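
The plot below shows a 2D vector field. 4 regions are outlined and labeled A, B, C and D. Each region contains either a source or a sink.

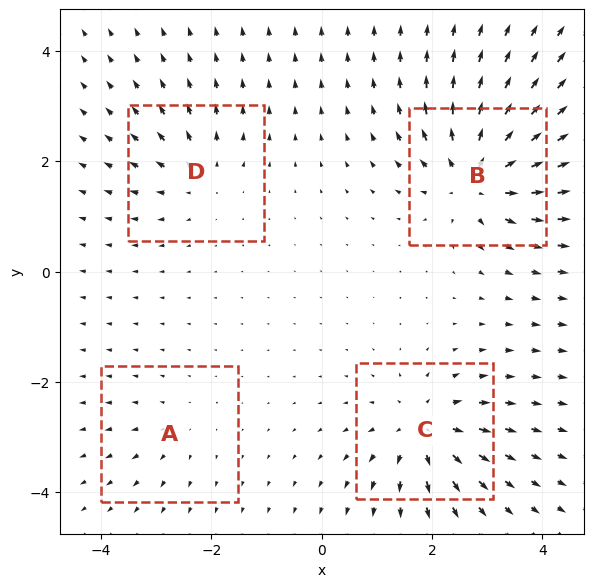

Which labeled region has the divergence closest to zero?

A

Divergence at each region's feature centre — A: about +2, B: about +8, C: about +6, D: about +4. Region A is closest to zero.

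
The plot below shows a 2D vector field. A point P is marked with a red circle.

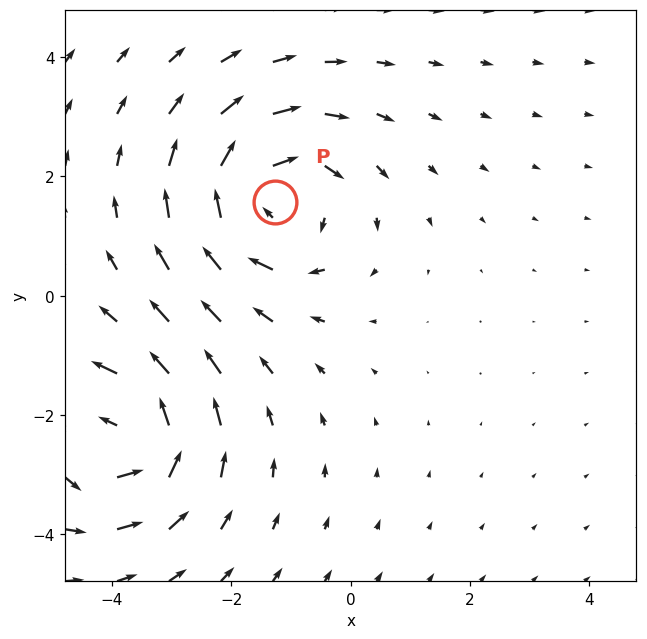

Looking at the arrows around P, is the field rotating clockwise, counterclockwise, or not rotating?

clockwise

Near P at (-1.3, 1.6) the arrows circulate clockwise. The curl (z-component) there is about -3; negative curl means clockwise rotation.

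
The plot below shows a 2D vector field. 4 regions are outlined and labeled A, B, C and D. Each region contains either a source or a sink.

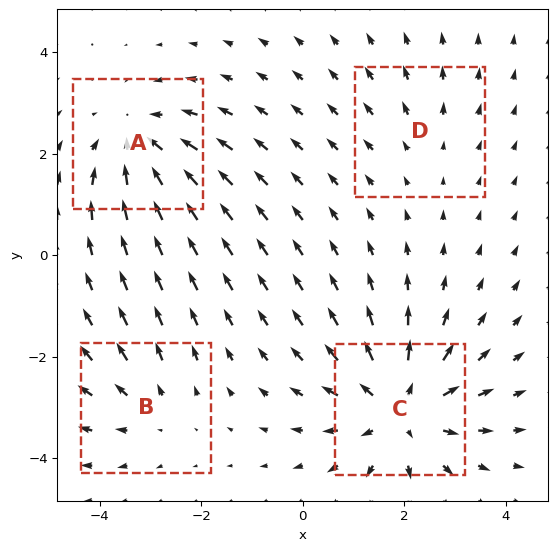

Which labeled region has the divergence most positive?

C

Divergence at each region's feature centre — A: about -5, B: about +3, C: about +6, D: about +2. Region C is most positive.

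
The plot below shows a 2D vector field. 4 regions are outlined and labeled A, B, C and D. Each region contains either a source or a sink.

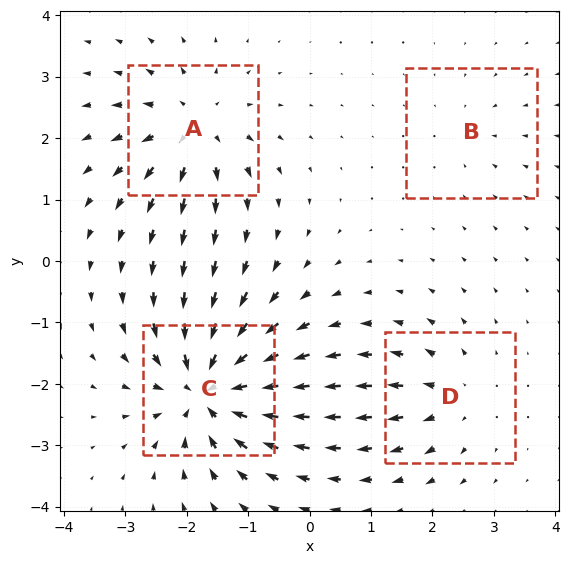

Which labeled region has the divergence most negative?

C

Divergence at each region's feature centre — A: about +6, B: about -2, C: about -9, D: about +4. Region C is most negative.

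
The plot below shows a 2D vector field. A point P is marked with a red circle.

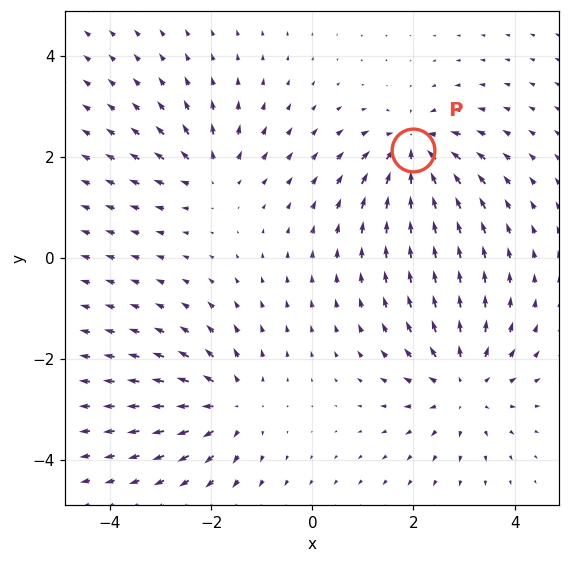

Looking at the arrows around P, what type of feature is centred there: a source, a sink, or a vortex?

sink

At P (2.0, 2.1) the arrows converge inward. Divergence about -6, curl ≈0 — negative divergence with near-zero curl is a sink.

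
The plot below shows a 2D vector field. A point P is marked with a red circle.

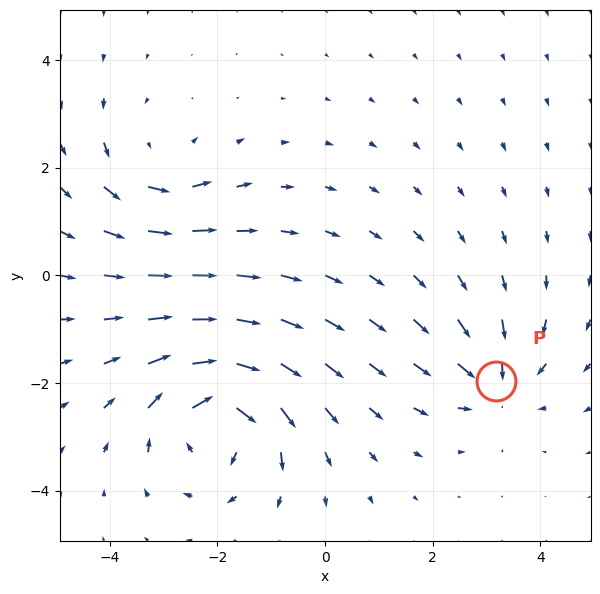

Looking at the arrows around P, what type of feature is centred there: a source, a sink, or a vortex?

At P (3.2, -2.0) the arrows converge inward. Divergence about -4, curl ≈0 — negative divergence with near-zero curl is a sink.

sink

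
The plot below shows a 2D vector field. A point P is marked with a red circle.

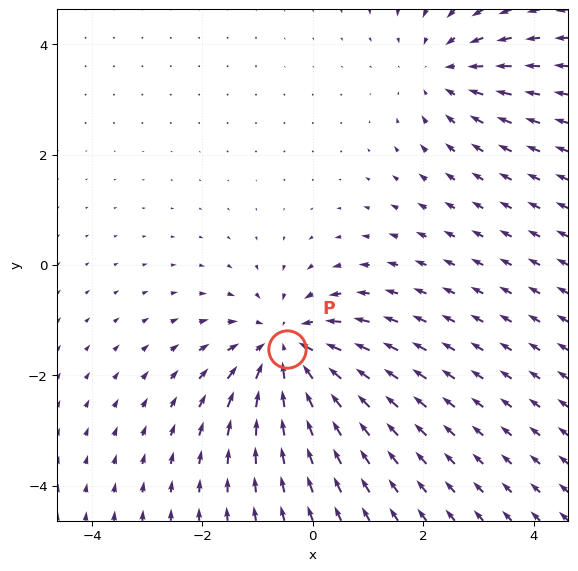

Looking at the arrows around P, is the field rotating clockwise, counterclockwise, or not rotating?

not rotating

Near P at (-0.5, -1.5) the arrows show no circulation. The curl there is ≈0.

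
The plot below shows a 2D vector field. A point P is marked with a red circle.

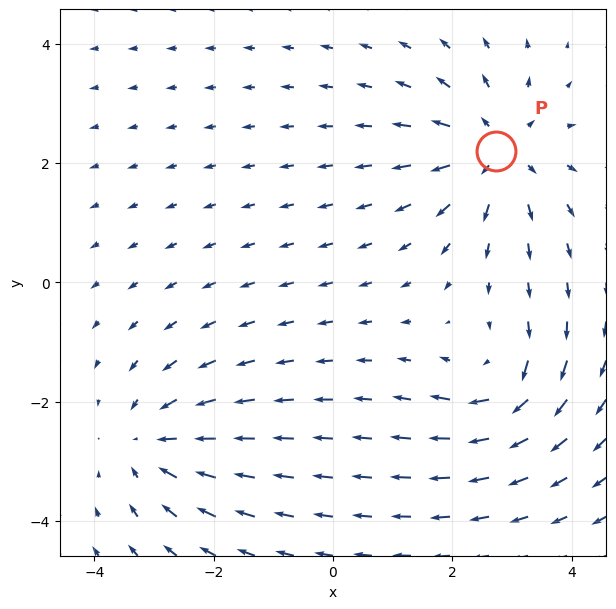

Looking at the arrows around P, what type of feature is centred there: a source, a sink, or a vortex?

source

At P (2.7, 2.2) the arrows spread outward. Divergence about +5, curl ≈0 — positive divergence with near-zero curl is a source.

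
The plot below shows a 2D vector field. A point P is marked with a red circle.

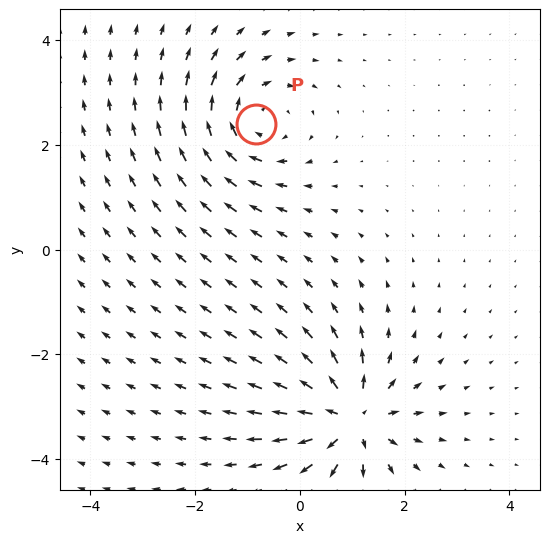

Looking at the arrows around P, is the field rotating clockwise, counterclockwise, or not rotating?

Near P at (-0.8, 2.4) the arrows circulate clockwise. The curl (z-component) there is about -5; negative curl means clockwise rotation.

clockwise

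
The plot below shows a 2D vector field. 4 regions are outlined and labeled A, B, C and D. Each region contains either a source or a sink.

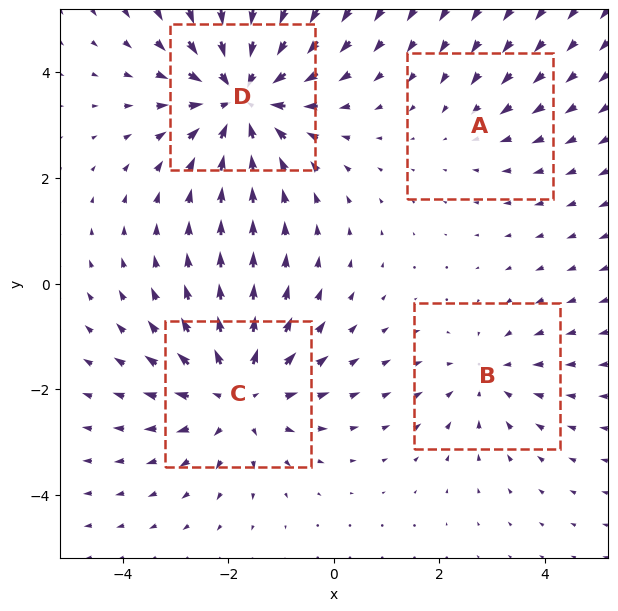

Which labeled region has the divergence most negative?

D

Divergence at each region's feature centre — A: about -2, B: about -3, C: about +5, D: about -6. Region D is most negative.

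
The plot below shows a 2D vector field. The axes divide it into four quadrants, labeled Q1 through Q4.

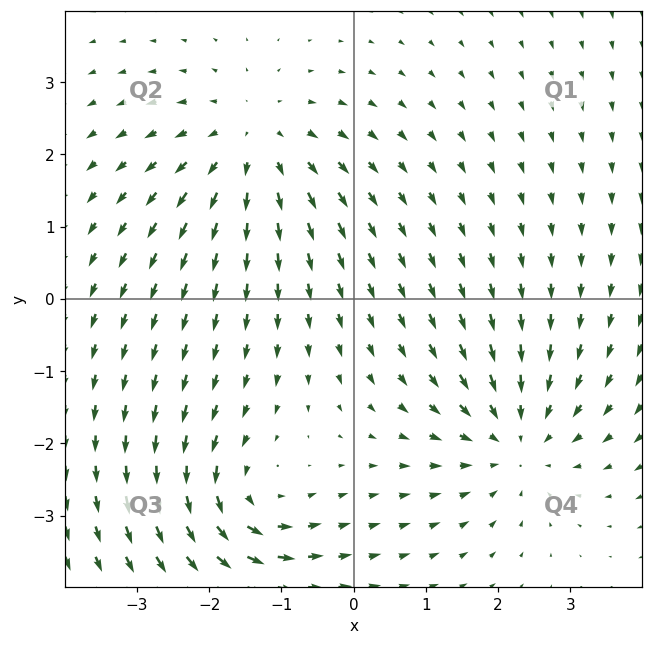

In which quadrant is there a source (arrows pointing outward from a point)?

The source sits at approximately (-1.4, 2.1), which lies in quadrant Q2. The divergence there is about +4, positive as expected for a source.

Q2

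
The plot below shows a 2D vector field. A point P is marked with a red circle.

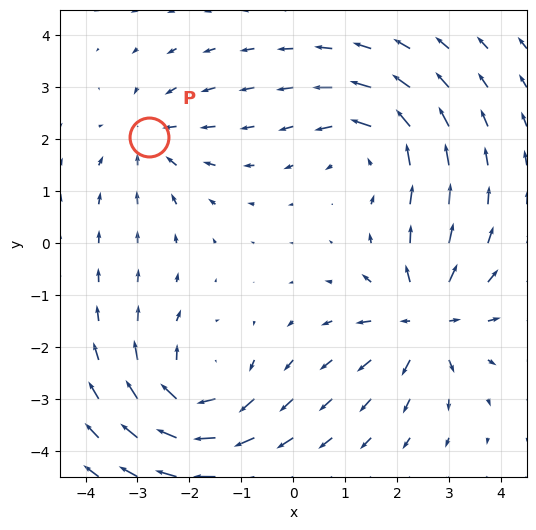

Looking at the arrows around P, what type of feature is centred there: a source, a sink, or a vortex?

At P (-2.8, 2.0) the arrows converge inward. Divergence about -3, curl ≈0 — negative divergence with near-zero curl is a sink.

sink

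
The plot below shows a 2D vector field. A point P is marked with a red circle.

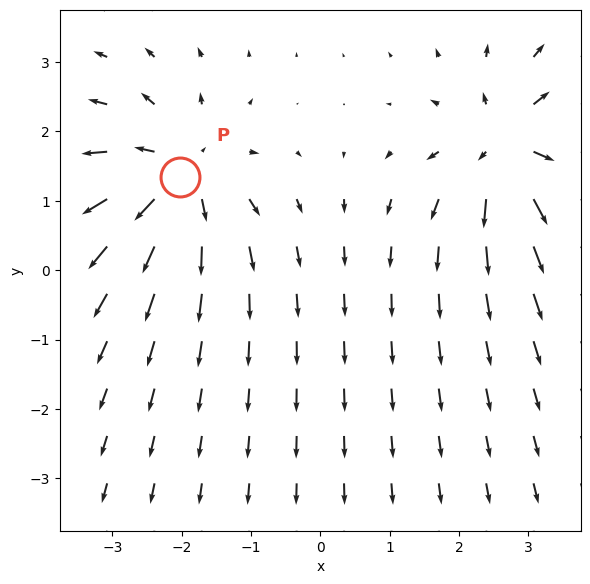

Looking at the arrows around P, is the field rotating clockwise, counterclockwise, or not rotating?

not rotating

Near P at (-2.0, 1.3) the arrows show no circulation. The curl there is ≈0.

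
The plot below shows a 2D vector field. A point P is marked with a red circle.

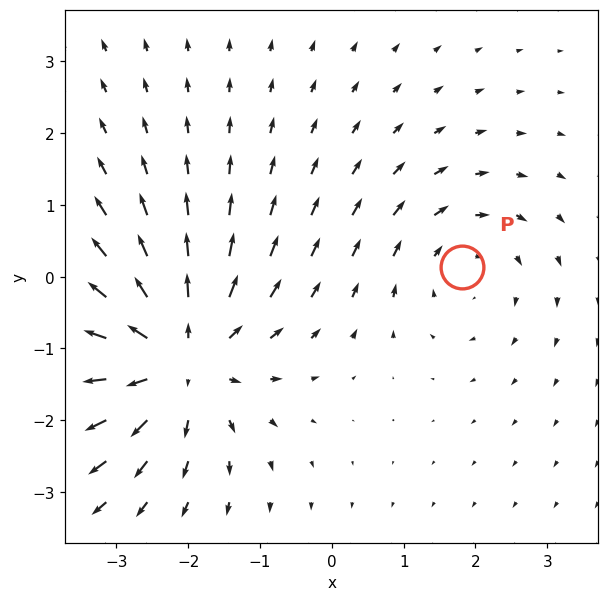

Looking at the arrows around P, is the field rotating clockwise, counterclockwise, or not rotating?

Near P at (1.8, 0.1) the arrows circulate clockwise. The curl (z-component) there is about -2; negative curl means clockwise rotation.

clockwise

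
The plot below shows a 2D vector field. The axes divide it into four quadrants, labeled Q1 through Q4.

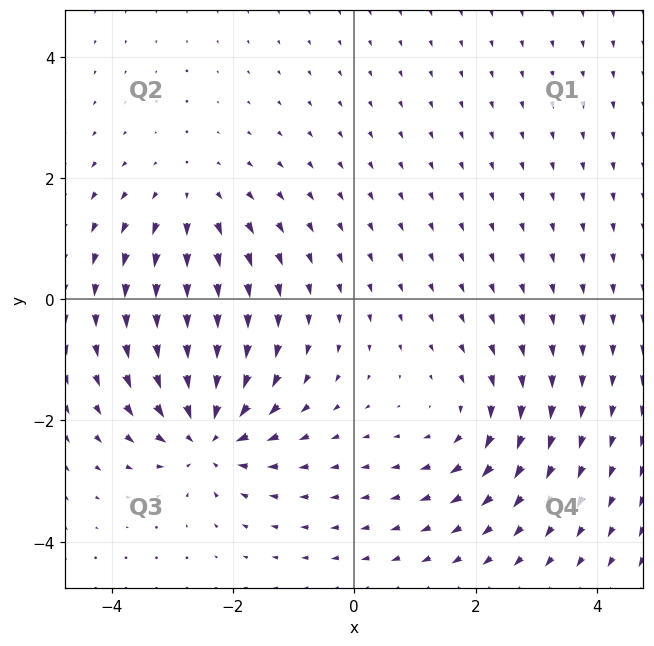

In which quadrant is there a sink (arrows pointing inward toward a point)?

Q3

The sink sits at approximately (-2.4, -2.2), which lies in quadrant Q3. The divergence there is about -6, negative as expected for a sink.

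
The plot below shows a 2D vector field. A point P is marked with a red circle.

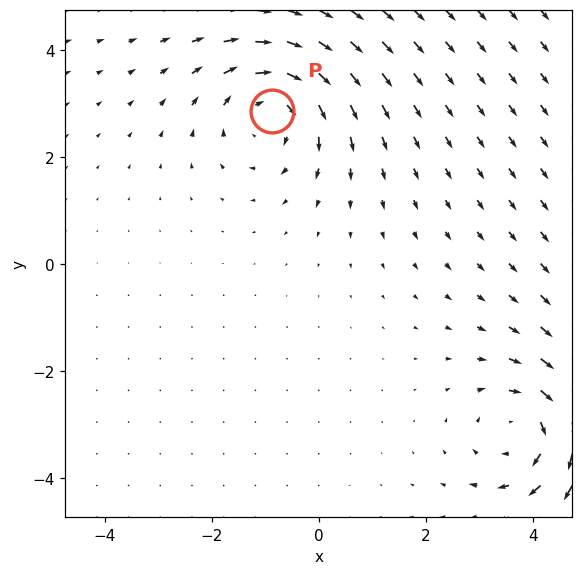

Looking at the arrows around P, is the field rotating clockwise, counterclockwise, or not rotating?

clockwise

Near P at (-0.9, 2.8) the arrows circulate clockwise. The curl (z-component) there is about -3; negative curl means clockwise rotation.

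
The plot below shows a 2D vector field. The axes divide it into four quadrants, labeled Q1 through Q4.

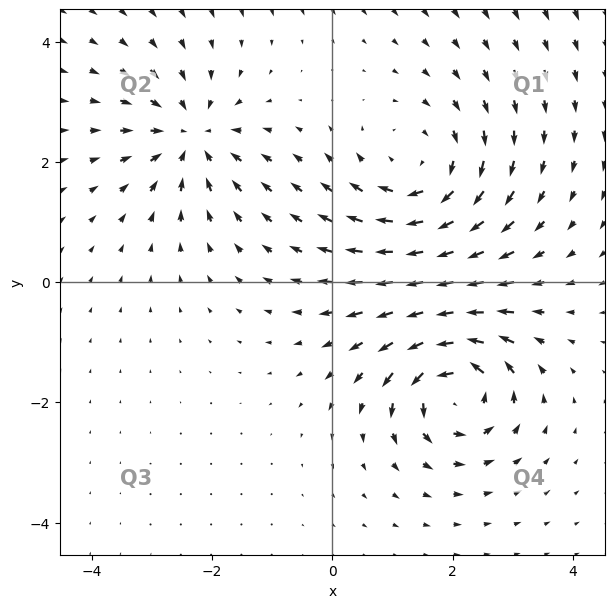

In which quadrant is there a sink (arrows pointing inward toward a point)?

The sink sits at approximately (-2.3, 2.4), which lies in quadrant Q2. The divergence there is about -4, negative as expected for a sink.

Q2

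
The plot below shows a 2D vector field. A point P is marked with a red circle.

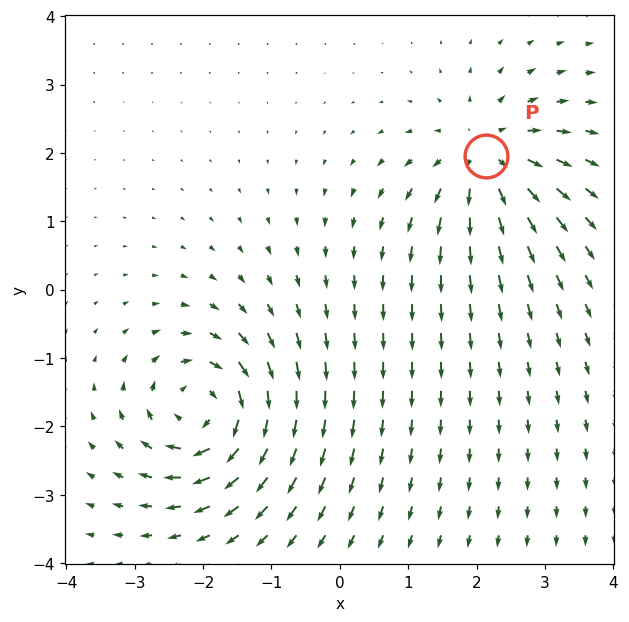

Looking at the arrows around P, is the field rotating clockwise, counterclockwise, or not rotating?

not rotating

Near P at (2.1, 2.0) the arrows show no circulation. The curl there is ≈0.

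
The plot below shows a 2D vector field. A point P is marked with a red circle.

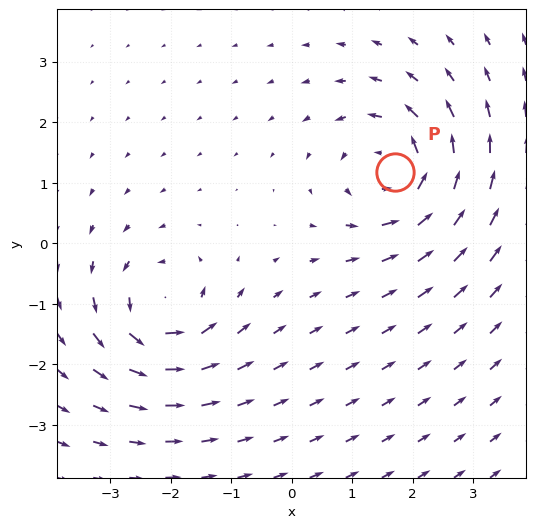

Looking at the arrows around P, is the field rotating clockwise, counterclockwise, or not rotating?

counterclockwise

Near P at (1.7, 1.2) the arrows circulate counterclockwise. The curl (z-component) there is about +5; positive curl means counterclockwise rotation.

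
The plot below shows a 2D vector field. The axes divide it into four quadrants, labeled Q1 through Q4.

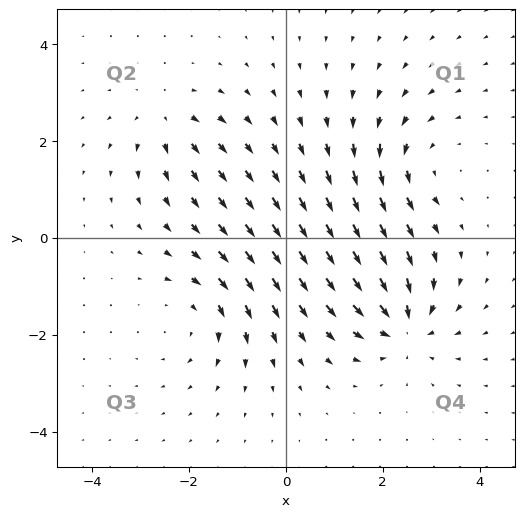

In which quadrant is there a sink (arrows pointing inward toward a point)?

Q4

The sink sits at approximately (2.4, -1.8), which lies in quadrant Q4. The divergence there is about -6, negative as expected for a sink.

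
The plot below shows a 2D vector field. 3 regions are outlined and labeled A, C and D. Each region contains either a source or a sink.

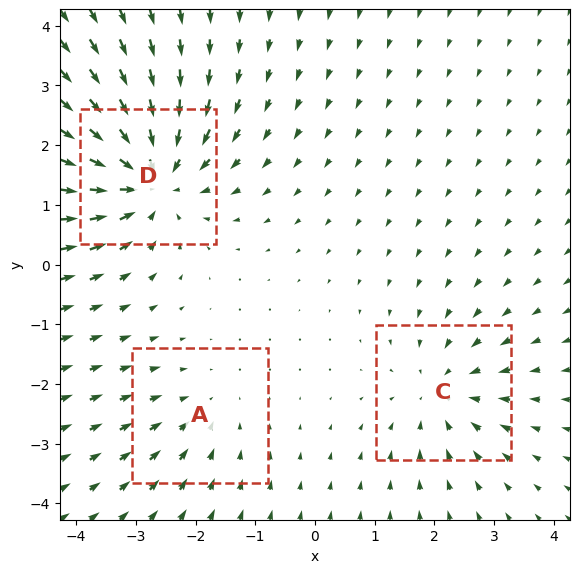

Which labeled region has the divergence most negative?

D

Divergence at each region's feature centre — A: about -2, C: about -3, D: about -5. Region D is most negative.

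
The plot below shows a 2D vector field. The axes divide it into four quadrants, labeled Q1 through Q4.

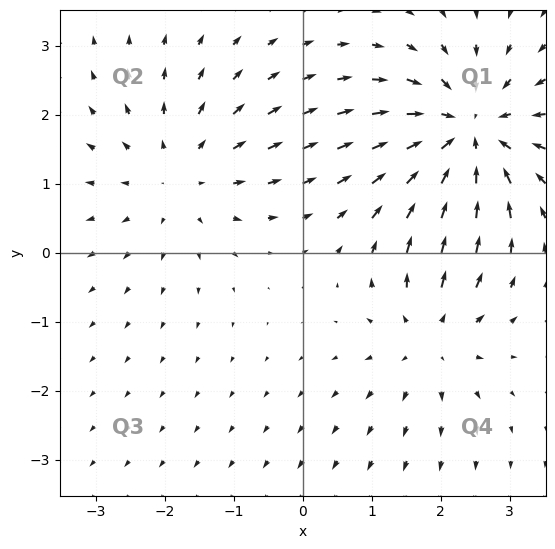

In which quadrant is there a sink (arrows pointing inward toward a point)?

Q1

The sink sits at approximately (2.4, 1.7), which lies in quadrant Q1. The divergence there is about -5, negative as expected for a sink.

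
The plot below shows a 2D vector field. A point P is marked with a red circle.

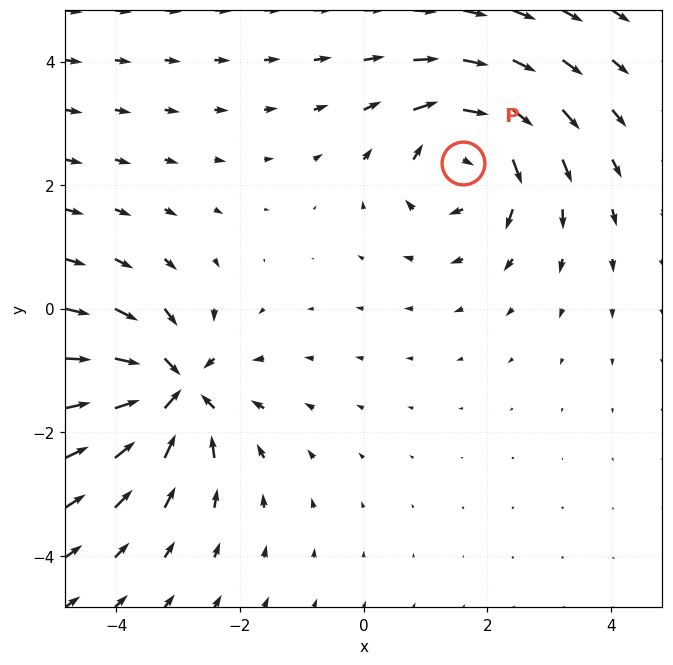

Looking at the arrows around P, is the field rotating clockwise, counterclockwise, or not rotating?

clockwise

Near P at (1.6, 2.4) the arrows circulate clockwise. The curl (z-component) there is about -4; negative curl means clockwise rotation.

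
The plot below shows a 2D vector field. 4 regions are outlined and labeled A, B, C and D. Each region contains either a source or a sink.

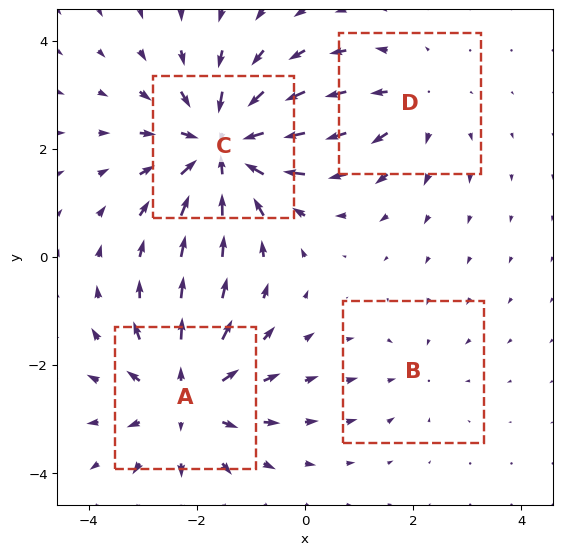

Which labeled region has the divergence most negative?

Divergence at each region's feature centre — A: about +5, B: about -2, C: about -6, D: about +3. Region C is most negative.

C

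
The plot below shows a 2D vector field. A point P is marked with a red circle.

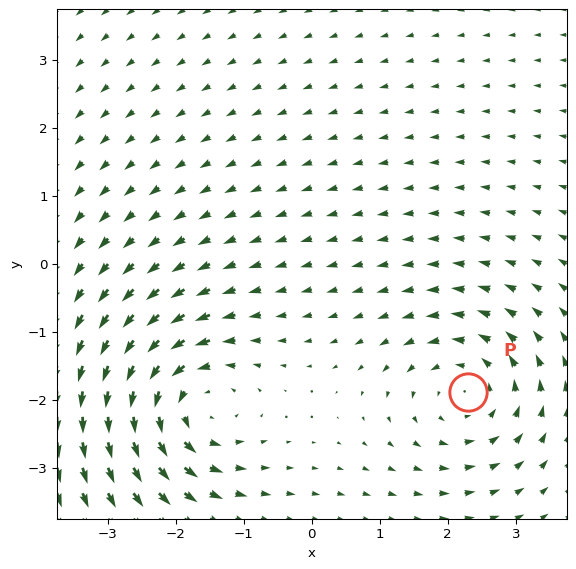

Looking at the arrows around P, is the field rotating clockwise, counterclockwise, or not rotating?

counterclockwise

Near P at (2.3, -1.9) the arrows circulate counterclockwise. The curl (z-component) there is about +4; positive curl means counterclockwise rotation.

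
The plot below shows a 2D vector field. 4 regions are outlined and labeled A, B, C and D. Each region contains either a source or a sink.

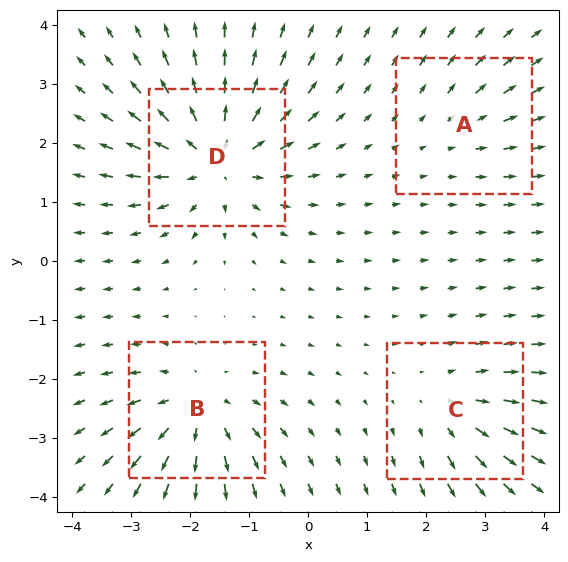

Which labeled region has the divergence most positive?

Divergence at each region's feature centre — A: about +2, B: about +5, C: about +4, D: about +7. Region D is most positive.

D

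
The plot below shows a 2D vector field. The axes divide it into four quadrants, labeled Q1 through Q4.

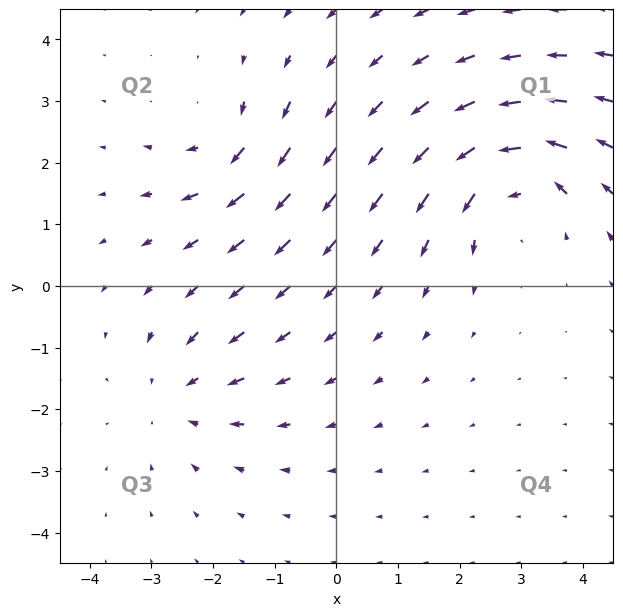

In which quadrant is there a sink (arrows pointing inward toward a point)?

The sink sits at approximately (-2.5, -1.8), which lies in quadrant Q3. The divergence there is about -3, negative as expected for a sink.

Q3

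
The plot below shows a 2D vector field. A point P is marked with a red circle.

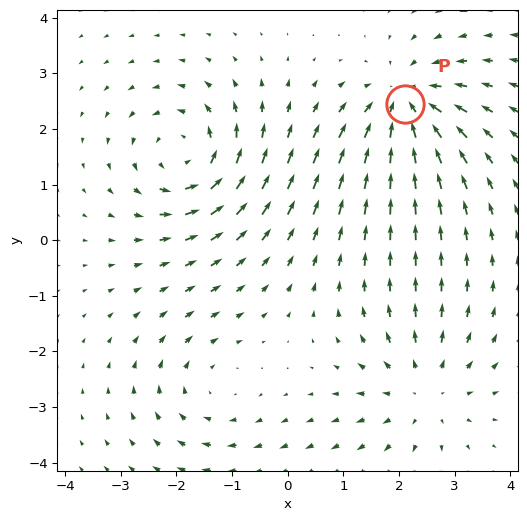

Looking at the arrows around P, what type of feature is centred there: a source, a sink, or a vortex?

sink

At P (2.1, 2.4) the arrows converge inward. Divergence about -5, curl ≈0 — negative divergence with near-zero curl is a sink.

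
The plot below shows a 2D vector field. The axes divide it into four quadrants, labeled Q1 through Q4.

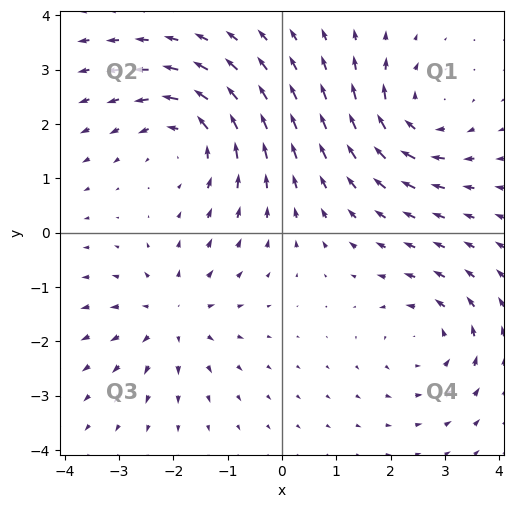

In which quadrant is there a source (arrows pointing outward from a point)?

The source sits at approximately (-2.0, -1.5), which lies in quadrant Q3. The divergence there is about +4, positive as expected for a source.

Q3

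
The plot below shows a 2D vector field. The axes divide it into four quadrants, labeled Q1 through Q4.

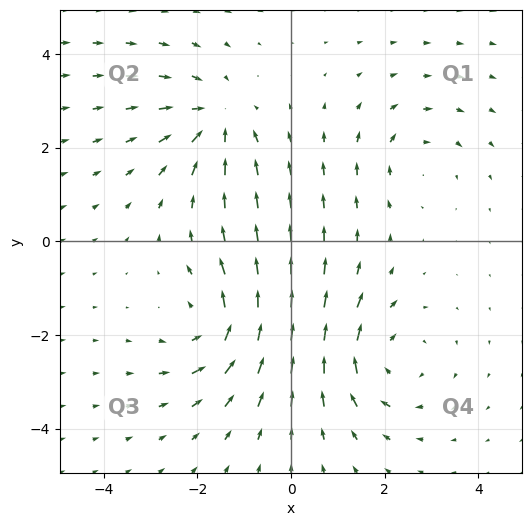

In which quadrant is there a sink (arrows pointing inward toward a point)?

The sink sits at approximately (-1.6, 2.6), which lies in quadrant Q2. The divergence there is about -4, negative as expected for a sink.

Q2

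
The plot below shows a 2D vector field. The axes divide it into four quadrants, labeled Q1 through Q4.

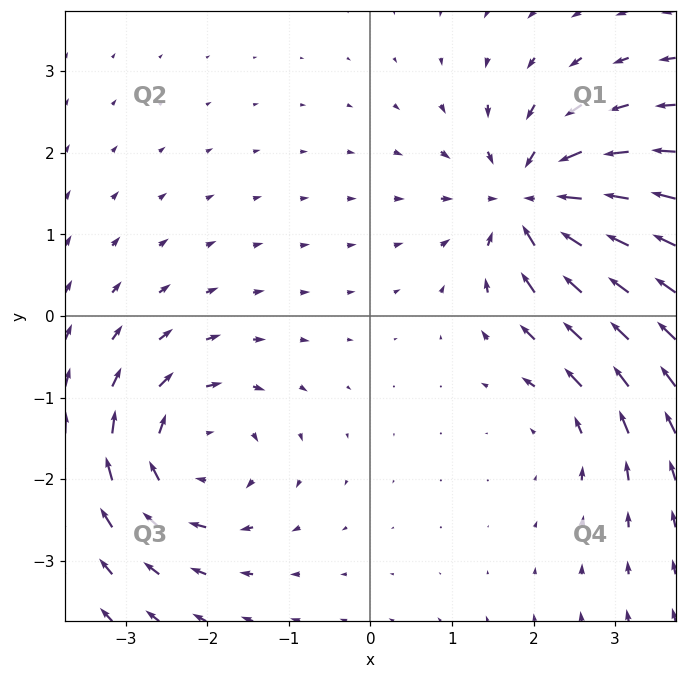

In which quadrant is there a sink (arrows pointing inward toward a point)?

The sink sits at approximately (2.0, 1.4), which lies in quadrant Q1. The divergence there is about -6, negative as expected for a sink.

Q1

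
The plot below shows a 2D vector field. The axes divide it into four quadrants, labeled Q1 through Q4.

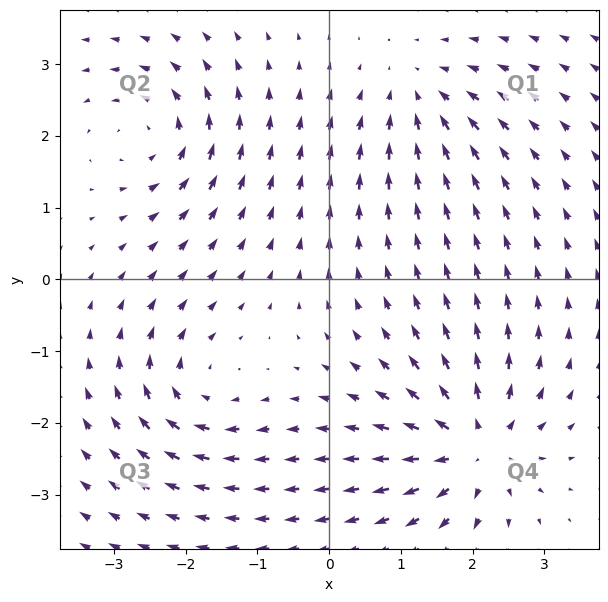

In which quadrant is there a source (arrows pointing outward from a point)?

The source sits at approximately (2.0, -2.3), which lies in quadrant Q4. The divergence there is about +7, positive as expected for a source.

Q4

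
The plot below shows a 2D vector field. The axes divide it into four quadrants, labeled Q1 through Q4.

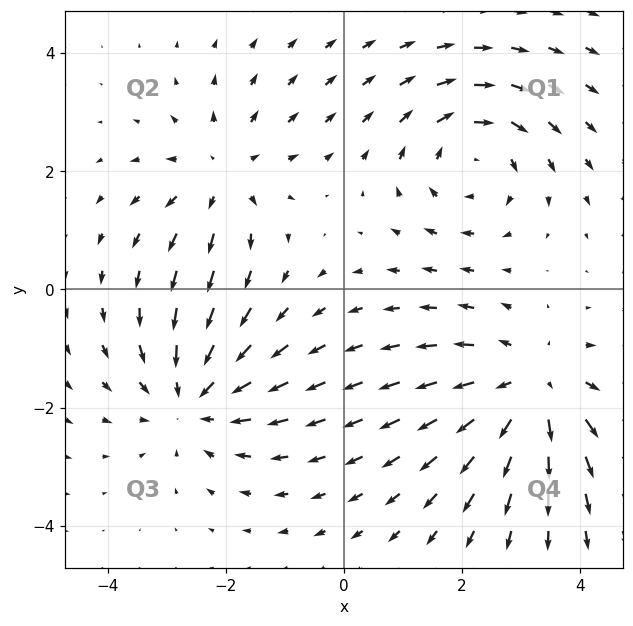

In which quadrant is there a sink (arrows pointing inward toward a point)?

Q3

The sink sits at approximately (-2.6, -1.9), which lies in quadrant Q3. The divergence there is about -3, negative as expected for a sink.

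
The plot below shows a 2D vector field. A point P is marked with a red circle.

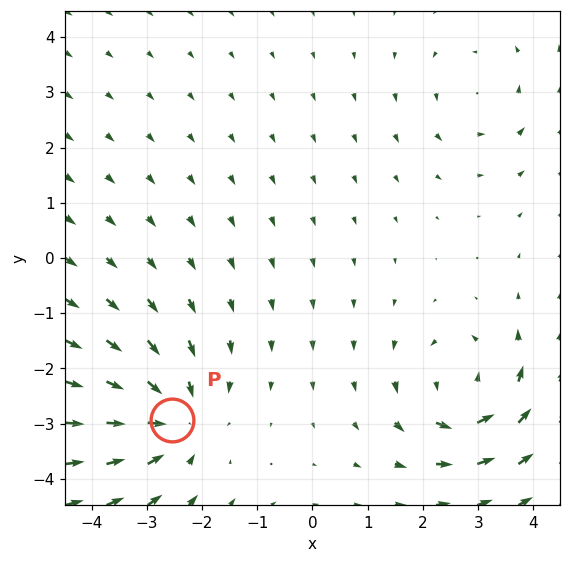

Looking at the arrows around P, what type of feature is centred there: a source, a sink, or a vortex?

At P (-2.5, -2.9) the arrows converge inward. Divergence about -4, curl ≈0 — negative divergence with near-zero curl is a sink.

sink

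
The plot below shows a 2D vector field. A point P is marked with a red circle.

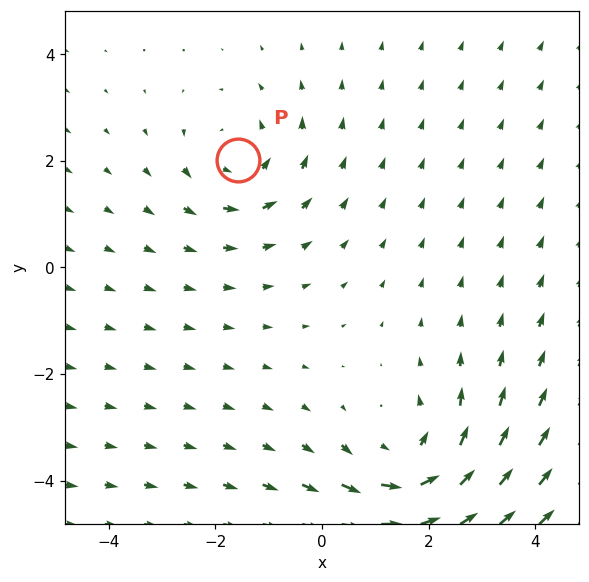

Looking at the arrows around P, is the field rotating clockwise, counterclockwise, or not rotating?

counterclockwise

Near P at (-1.6, 2.0) the arrows circulate counterclockwise. The curl (z-component) there is about +3; positive curl means counterclockwise rotation.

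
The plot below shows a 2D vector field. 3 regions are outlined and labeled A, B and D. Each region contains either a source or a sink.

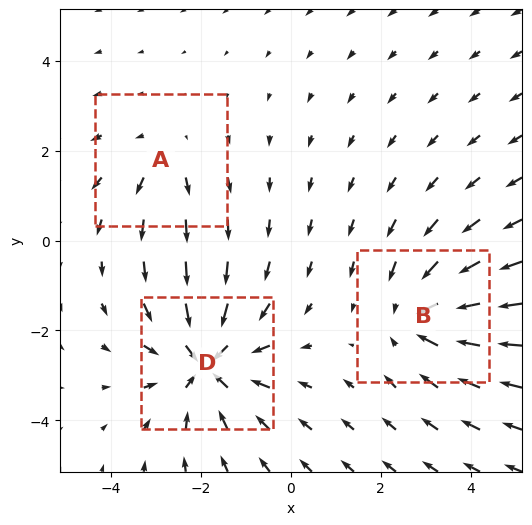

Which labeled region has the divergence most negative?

Divergence at each region's feature centre — A: about +2, B: about -3, D: about -4. Region D is most negative.

D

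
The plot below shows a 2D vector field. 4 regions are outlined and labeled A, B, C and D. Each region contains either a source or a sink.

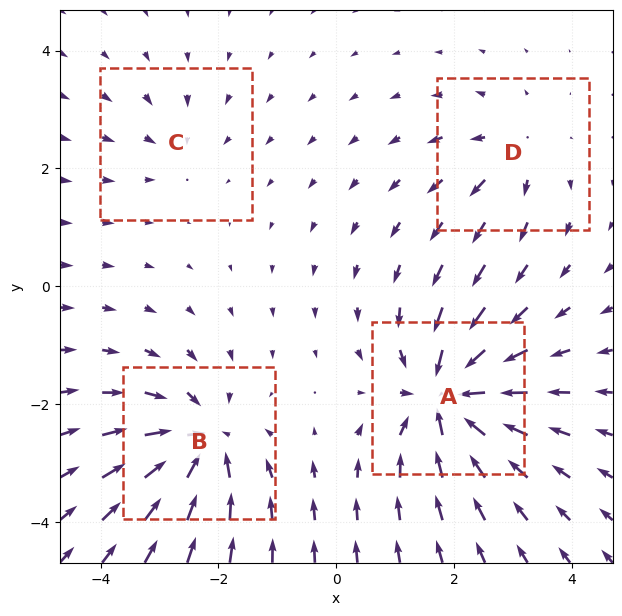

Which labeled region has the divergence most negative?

Divergence at each region's feature centre — A: about -8, B: about -7, C: about -3, D: about +4. Region A is most negative.

A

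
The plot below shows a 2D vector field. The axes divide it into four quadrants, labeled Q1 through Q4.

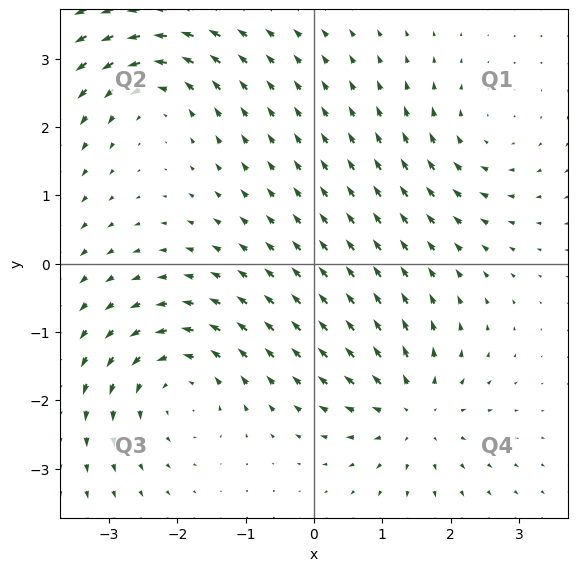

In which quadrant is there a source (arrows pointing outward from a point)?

Q4

The source sits at approximately (1.5, -2.2), which lies in quadrant Q4. The divergence there is about +5, positive as expected for a source.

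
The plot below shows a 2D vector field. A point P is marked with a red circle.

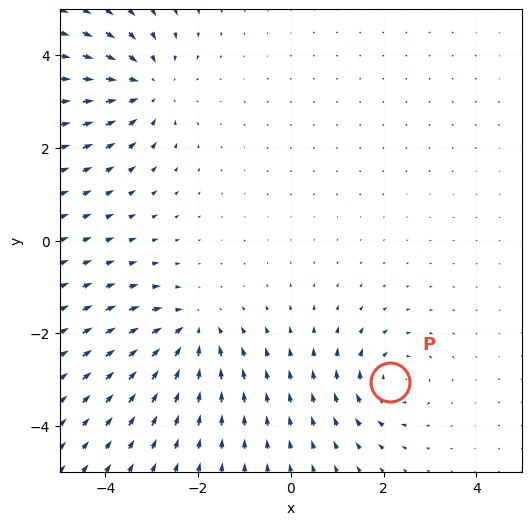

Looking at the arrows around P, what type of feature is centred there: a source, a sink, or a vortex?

At P (2.1, -3.0) the arrows circulate clockwise. Divergence ≈0, curl about -4 — near-zero divergence with nonzero curl is a vortex.

vortex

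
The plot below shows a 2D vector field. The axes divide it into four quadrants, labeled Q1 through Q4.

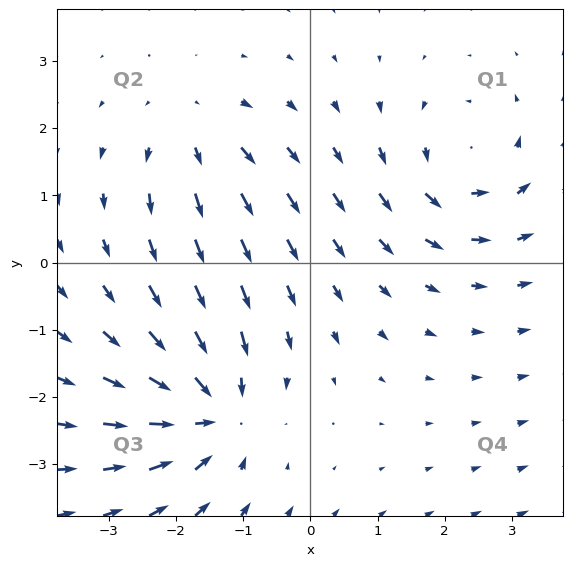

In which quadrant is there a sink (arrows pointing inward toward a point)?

Q3

The sink sits at approximately (-1.5, -2.2), which lies in quadrant Q3. The divergence there is about -6, negative as expected for a sink.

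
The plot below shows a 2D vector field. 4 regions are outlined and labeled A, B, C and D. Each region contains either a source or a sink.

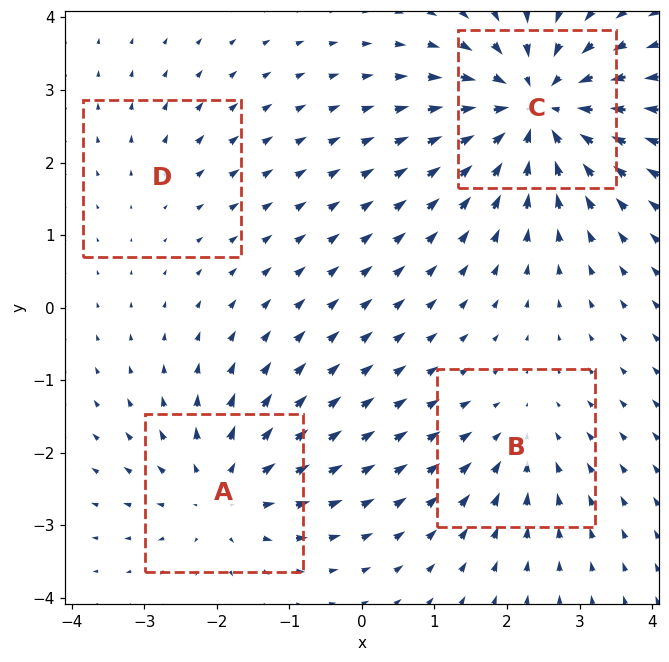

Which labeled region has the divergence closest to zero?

D

Divergence at each region's feature centre — A: about +5, B: about -3, C: about -8, D: about +2. Region D is closest to zero.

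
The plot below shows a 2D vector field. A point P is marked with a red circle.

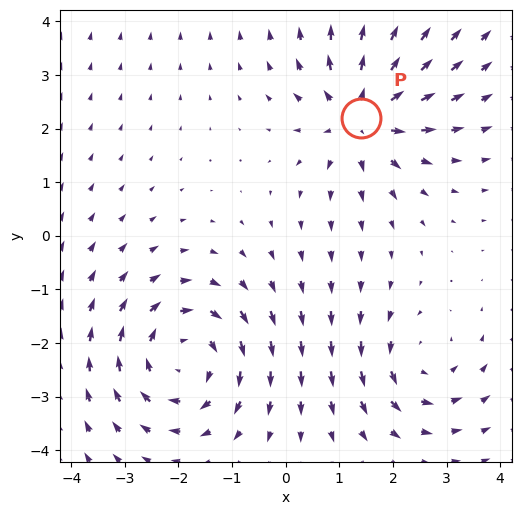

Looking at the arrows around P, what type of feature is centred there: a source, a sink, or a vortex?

source

At P (1.4, 2.2) the arrows spread outward. Divergence about +4, curl ≈0 — positive divergence with near-zero curl is a source.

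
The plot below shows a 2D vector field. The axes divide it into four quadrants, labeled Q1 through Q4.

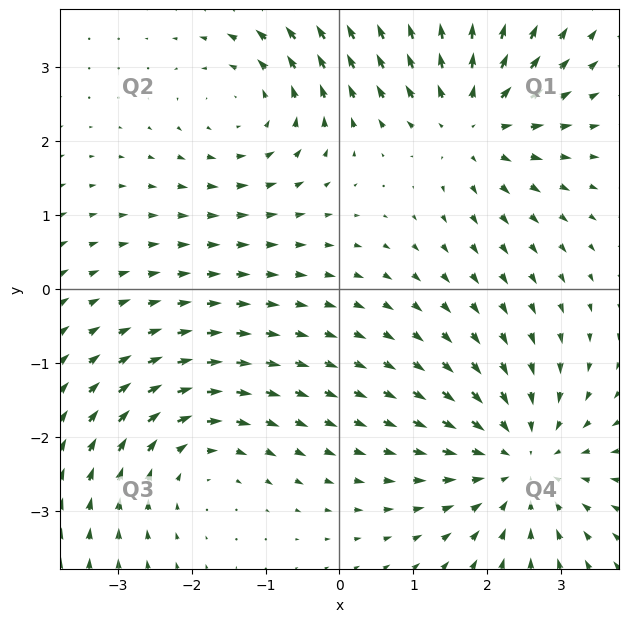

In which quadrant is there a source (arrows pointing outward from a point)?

Q1

The source sits at approximately (1.8, 2.3), which lies in quadrant Q1. The divergence there is about +5, positive as expected for a source.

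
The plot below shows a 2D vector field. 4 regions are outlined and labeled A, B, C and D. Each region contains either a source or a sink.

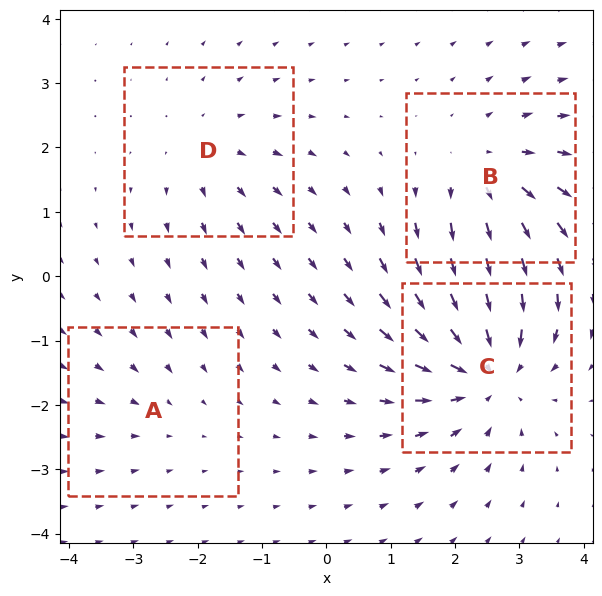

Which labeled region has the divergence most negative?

Divergence at each region's feature centre — A: about -2, B: about +4, C: about -6, D: about +3. Region C is most negative.

C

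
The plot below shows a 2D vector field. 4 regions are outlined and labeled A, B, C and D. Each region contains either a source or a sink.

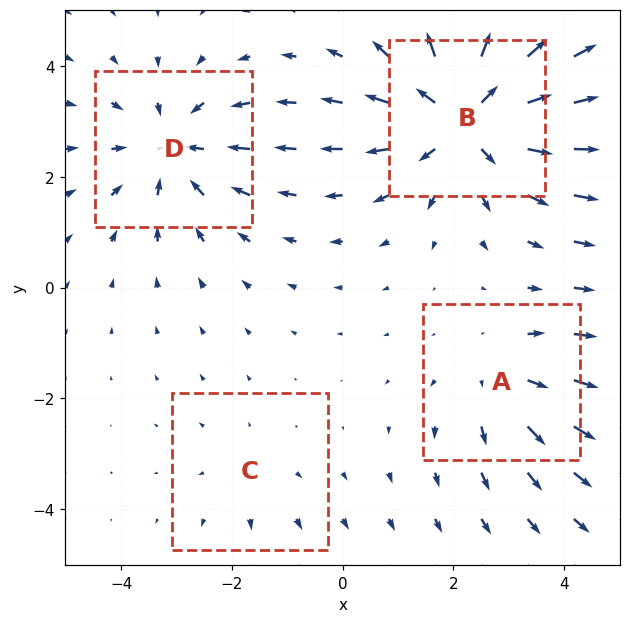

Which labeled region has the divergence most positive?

Divergence at each region's feature centre — A: about +3, B: about +6, C: about +2, D: about -4. Region B is most positive.

B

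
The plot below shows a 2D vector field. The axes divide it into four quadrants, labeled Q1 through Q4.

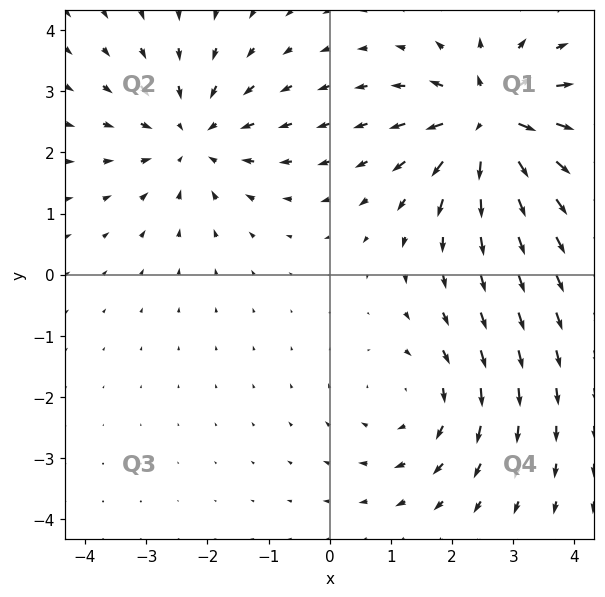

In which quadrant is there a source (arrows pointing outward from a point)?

Q1

The source sits at approximately (2.6, 2.5), which lies in quadrant Q1. The divergence there is about +6, positive as expected for a source.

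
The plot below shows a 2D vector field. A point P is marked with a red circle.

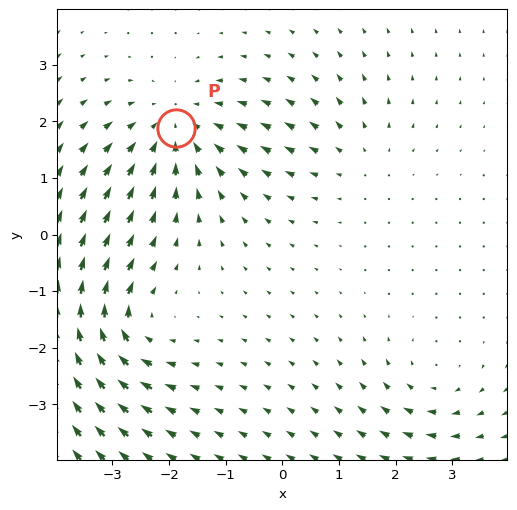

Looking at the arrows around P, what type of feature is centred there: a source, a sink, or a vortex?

At P (-1.9, 1.9) the arrows converge inward. Divergence about -4, curl ≈0 — negative divergence with near-zero curl is a sink.

sink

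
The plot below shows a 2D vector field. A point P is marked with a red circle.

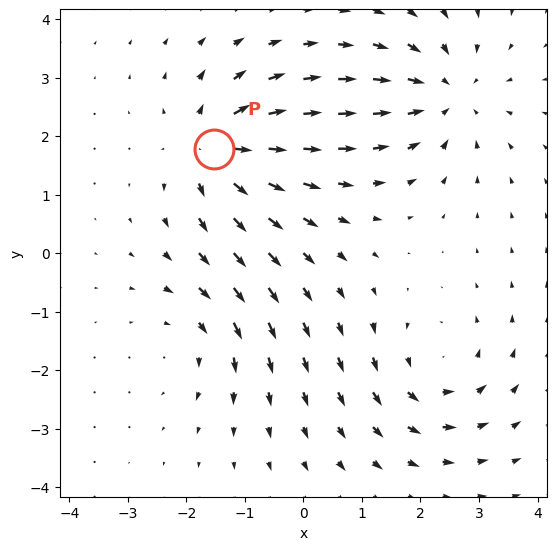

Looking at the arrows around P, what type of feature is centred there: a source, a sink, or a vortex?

source

At P (-1.5, 1.8) the arrows spread outward. Divergence about +6, curl ≈0 — positive divergence with near-zero curl is a source.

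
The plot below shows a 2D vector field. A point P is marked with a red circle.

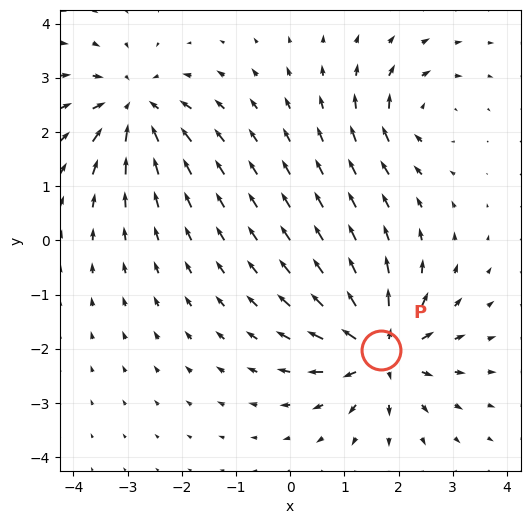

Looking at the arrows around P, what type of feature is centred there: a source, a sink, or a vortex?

source

At P (1.7, -2.0) the arrows spread outward. Divergence about +6, curl ≈0 — positive divergence with near-zero curl is a source.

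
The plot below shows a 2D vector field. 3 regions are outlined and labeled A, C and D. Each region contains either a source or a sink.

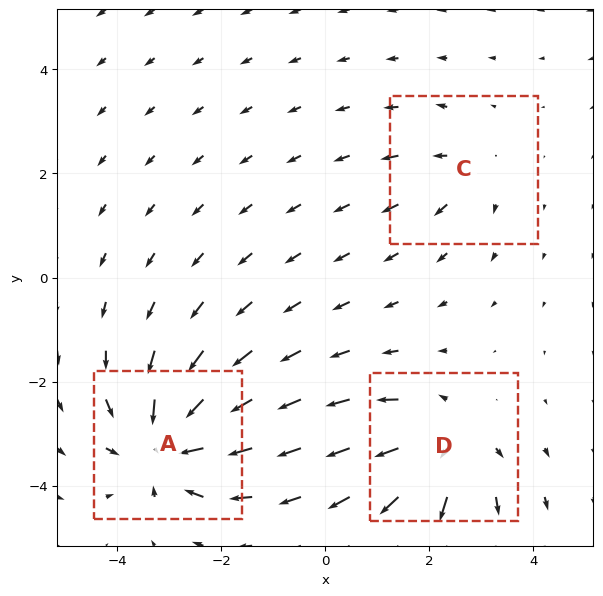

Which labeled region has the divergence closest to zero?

C

Divergence at each region's feature centre — A: about -6, C: about +2, D: about +4. Region C is closest to zero.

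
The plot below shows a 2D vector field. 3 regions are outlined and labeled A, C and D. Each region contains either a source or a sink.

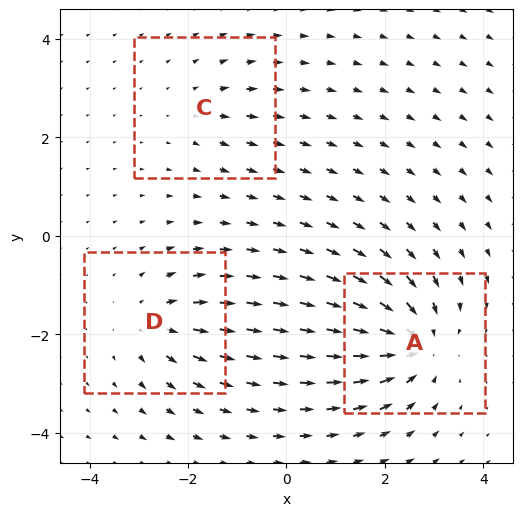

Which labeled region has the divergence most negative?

Divergence at each region's feature centre — A: about -5, C: about +2, D: about +3. Region A is most negative.

A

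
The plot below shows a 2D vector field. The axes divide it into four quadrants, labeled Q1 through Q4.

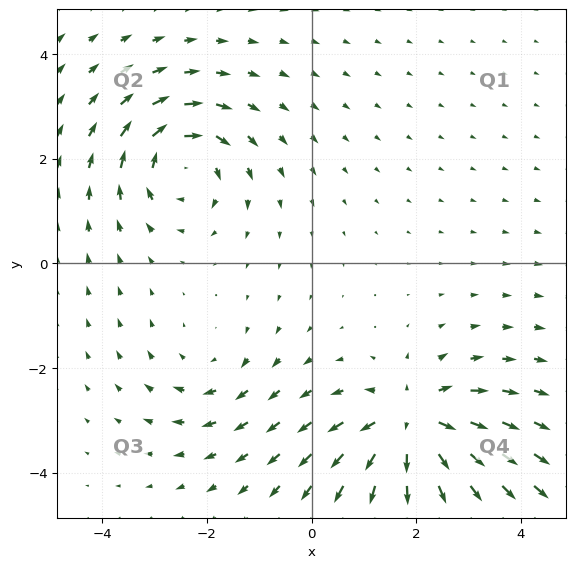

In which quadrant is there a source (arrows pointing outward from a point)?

The source sits at approximately (1.9, -3.1), which lies in quadrant Q4. The divergence there is about +5, positive as expected for a source.

Q4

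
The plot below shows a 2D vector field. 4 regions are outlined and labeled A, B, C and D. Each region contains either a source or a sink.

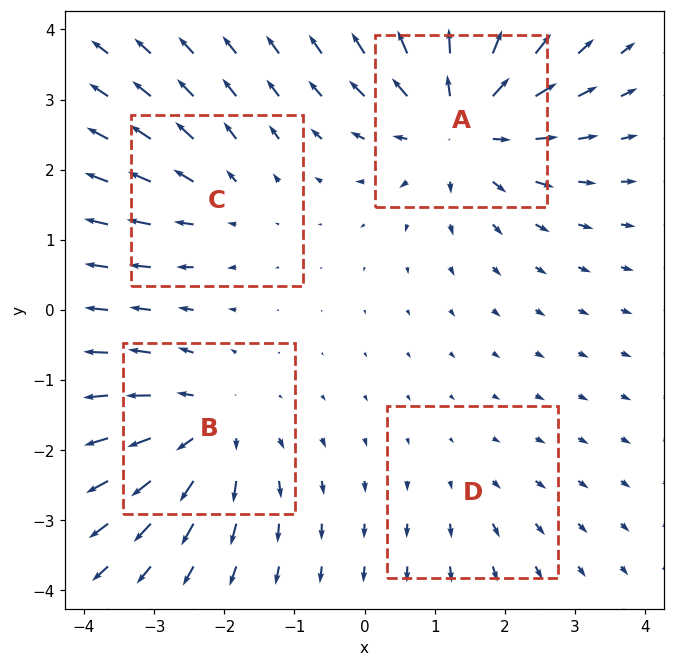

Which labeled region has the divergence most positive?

Divergence at each region's feature centre — A: about +7, B: about +5, C: about +3, D: about +2. Region A is most positive.

A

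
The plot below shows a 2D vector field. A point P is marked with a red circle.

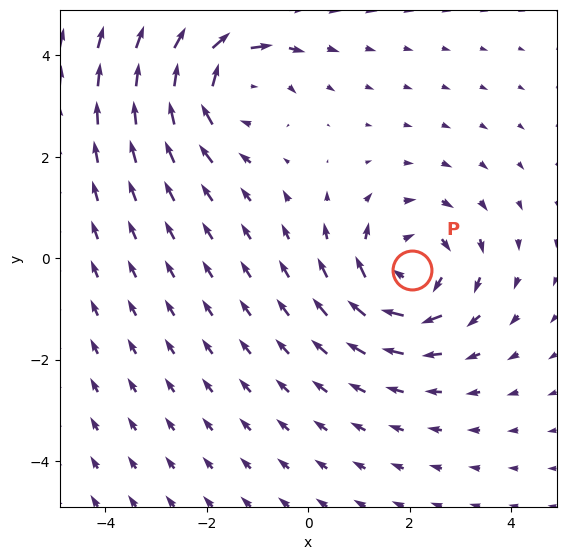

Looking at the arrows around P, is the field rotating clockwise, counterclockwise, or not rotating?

clockwise

Near P at (2.0, -0.2) the arrows circulate clockwise. The curl (z-component) there is about -5; negative curl means clockwise rotation.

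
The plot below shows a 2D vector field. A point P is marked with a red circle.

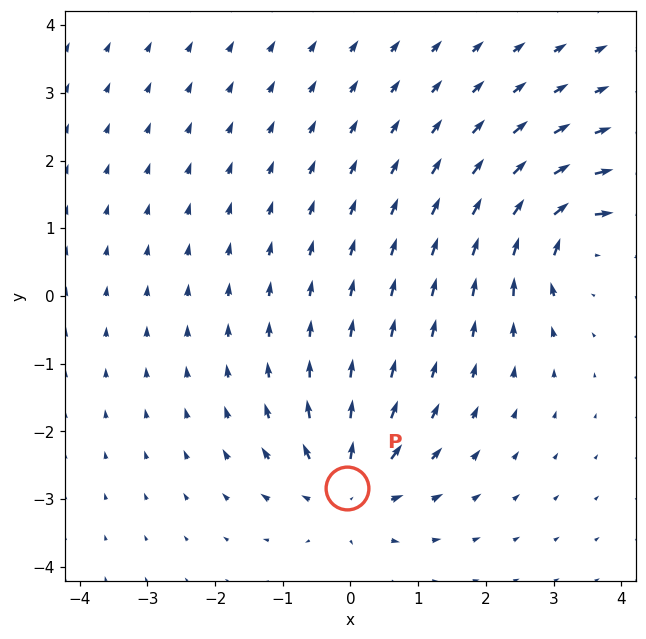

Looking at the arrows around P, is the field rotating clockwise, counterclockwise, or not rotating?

not rotating

Near P at (-0.1, -2.8) the arrows show no circulation. The curl there is ≈0.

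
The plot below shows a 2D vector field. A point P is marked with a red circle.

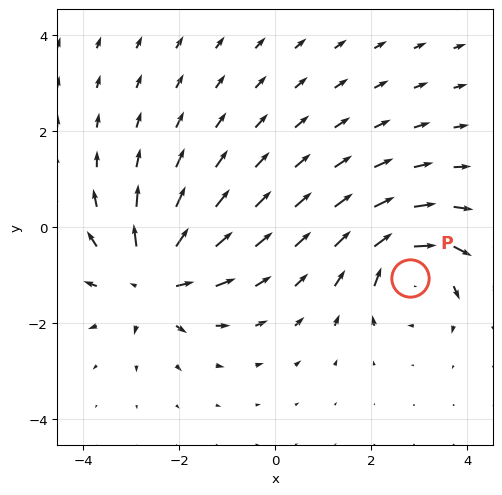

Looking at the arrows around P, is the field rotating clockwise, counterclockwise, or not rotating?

clockwise

Near P at (2.8, -1.1) the arrows circulate clockwise. The curl (z-component) there is about -6; negative curl means clockwise rotation.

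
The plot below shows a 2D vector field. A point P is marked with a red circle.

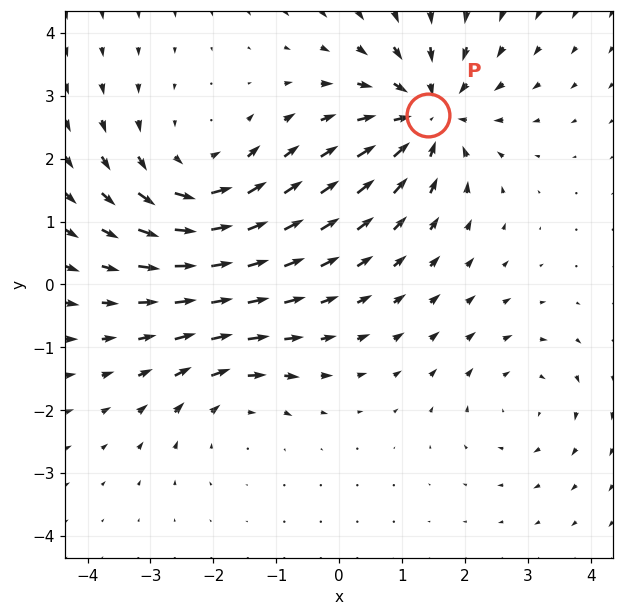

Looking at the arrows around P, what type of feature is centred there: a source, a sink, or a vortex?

sink

At P (1.4, 2.7) the arrows converge inward. Divergence about -5, curl ≈0 — negative divergence with near-zero curl is a sink.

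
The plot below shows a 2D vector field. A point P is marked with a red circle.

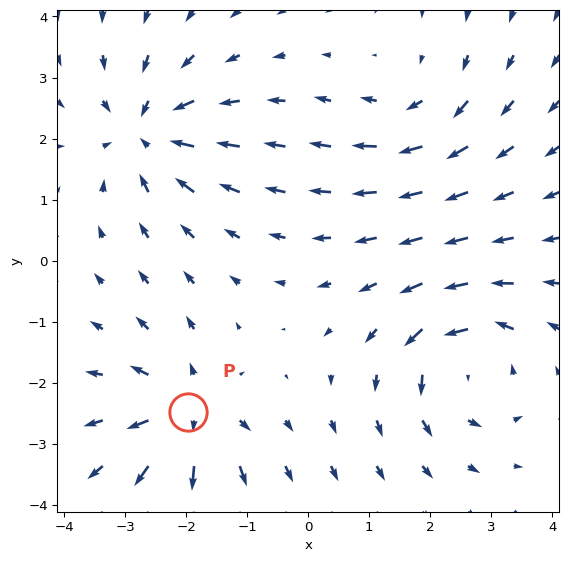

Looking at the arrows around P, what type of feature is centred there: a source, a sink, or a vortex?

At P (-2.0, -2.5) the arrows spread outward. Divergence about +6, curl ≈0 — positive divergence with near-zero curl is a source.

source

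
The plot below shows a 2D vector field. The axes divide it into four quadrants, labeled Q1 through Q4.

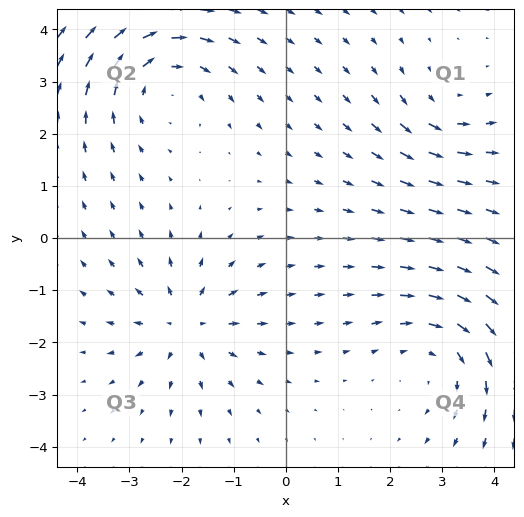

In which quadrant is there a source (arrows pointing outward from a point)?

The source sits at approximately (-1.9, -1.7), which lies in quadrant Q3. The divergence there is about +5, positive as expected for a source.

Q3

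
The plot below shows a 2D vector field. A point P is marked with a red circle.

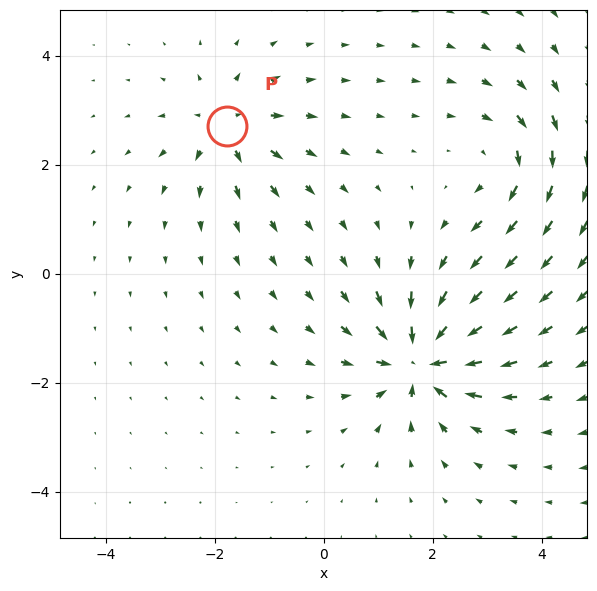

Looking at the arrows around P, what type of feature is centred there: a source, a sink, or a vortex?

source

At P (-1.8, 2.7) the arrows spread outward. Divergence about +4, curl ≈0 — positive divergence with near-zero curl is a source.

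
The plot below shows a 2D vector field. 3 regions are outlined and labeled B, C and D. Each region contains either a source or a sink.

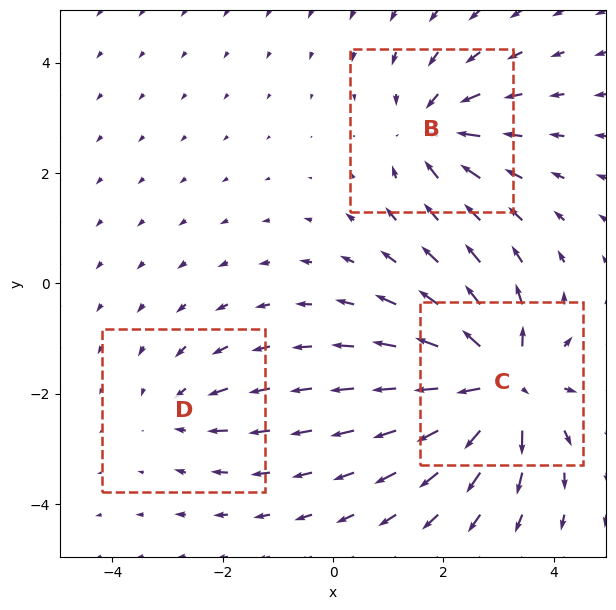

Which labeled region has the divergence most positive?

Divergence at each region's feature centre — B: about -4, C: about +6, D: about -2. Region C is most positive.

C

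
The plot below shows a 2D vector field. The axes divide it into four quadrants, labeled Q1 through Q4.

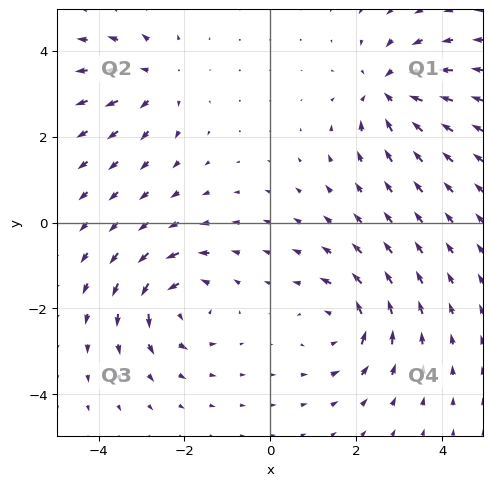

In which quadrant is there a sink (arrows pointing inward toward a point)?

Q1

The sink sits at approximately (2.8, 3.1), which lies in quadrant Q1. The divergence there is about -7, negative as expected for a sink.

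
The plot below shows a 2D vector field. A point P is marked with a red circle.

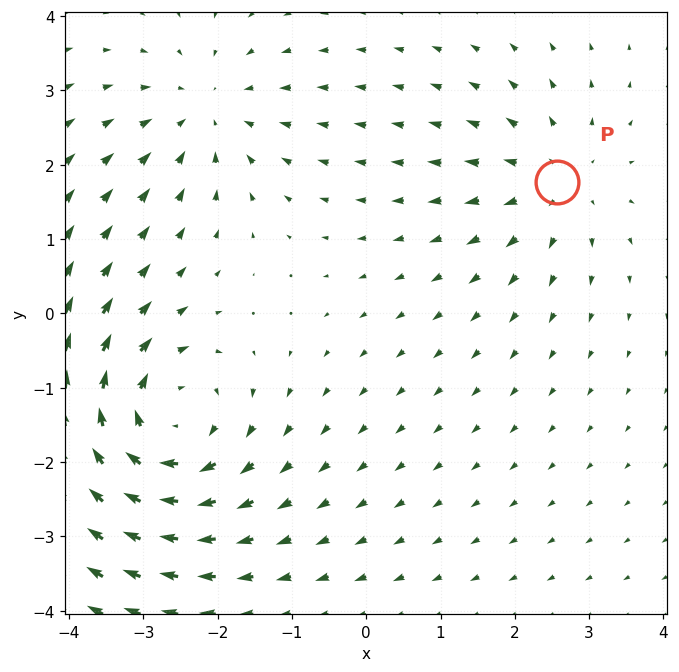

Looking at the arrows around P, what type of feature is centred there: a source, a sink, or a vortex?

At P (2.6, 1.8) the arrows spread outward. Divergence about +3, curl ≈0 — positive divergence with near-zero curl is a source.

source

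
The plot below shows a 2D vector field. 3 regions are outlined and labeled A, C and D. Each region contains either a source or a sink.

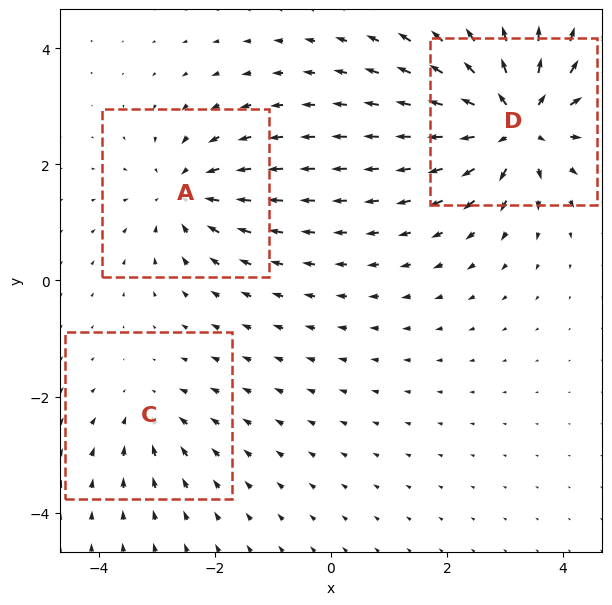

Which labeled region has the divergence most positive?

D

Divergence at each region's feature centre — A: about -4, C: about -2, D: about +6. Region D is most positive.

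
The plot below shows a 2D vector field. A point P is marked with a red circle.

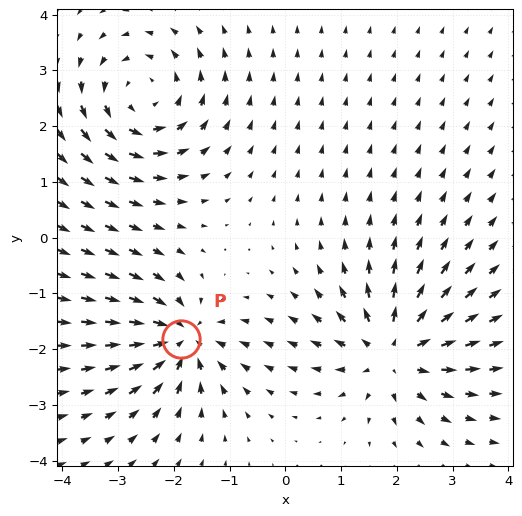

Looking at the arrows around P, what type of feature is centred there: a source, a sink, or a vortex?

At P (-1.9, -1.8) the arrows converge inward. Divergence about -6, curl ≈0 — negative divergence with near-zero curl is a sink.

sink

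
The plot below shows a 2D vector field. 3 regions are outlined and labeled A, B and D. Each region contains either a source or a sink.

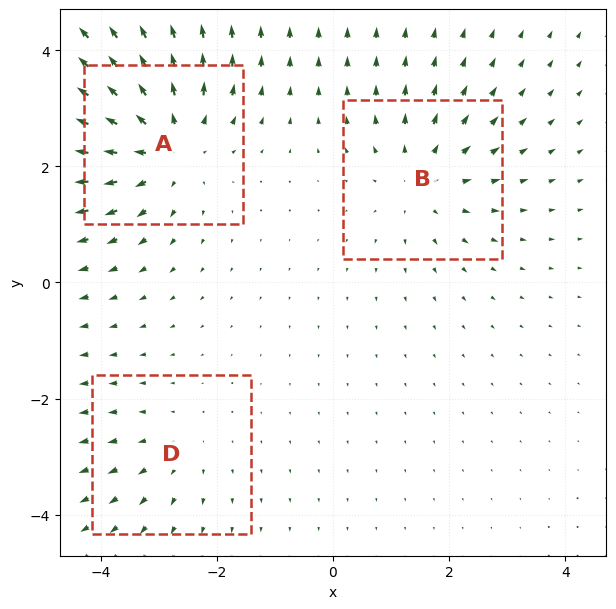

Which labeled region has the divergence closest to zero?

D

Divergence at each region's feature centre — A: about +4, B: about +3, D: about +2. Region D is closest to zero.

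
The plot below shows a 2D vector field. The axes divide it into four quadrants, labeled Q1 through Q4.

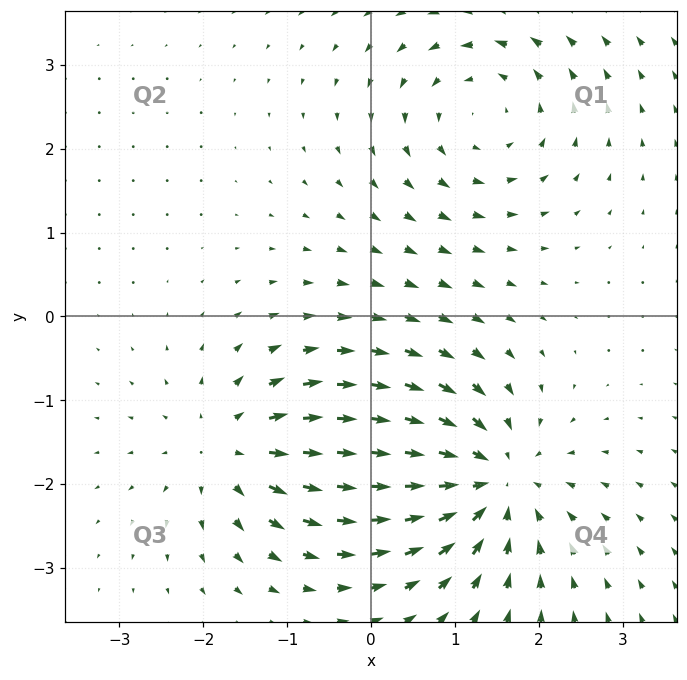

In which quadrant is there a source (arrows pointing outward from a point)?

Q3

The source sits at approximately (-1.6, -1.6), which lies in quadrant Q3. The divergence there is about +4, positive as expected for a source.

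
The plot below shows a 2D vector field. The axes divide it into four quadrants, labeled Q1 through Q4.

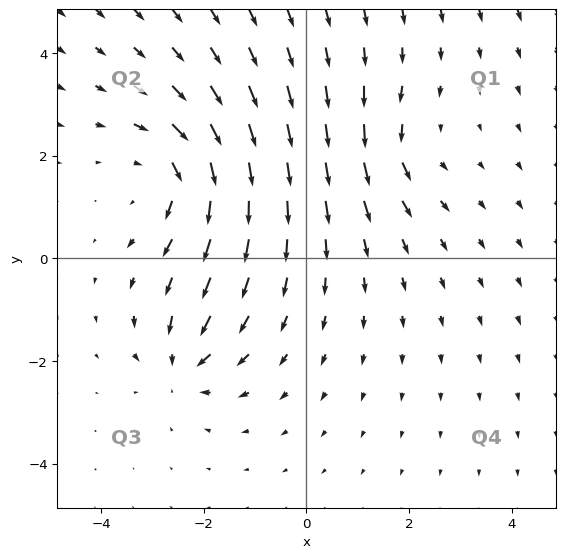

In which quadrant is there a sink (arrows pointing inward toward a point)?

Q3

The sink sits at approximately (-2.4, -2.1), which lies in quadrant Q3. The divergence there is about -4, negative as expected for a sink.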